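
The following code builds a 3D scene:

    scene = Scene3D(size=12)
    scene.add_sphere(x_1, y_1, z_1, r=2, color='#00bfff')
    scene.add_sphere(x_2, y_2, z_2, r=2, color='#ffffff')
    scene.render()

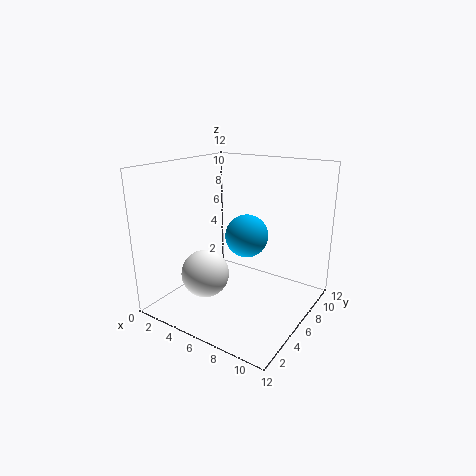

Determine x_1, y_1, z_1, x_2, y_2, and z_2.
x_1 = 5; y_1 = 9; z_1 = 5; x_2 = 4; y_2 = 4; z_2 = 3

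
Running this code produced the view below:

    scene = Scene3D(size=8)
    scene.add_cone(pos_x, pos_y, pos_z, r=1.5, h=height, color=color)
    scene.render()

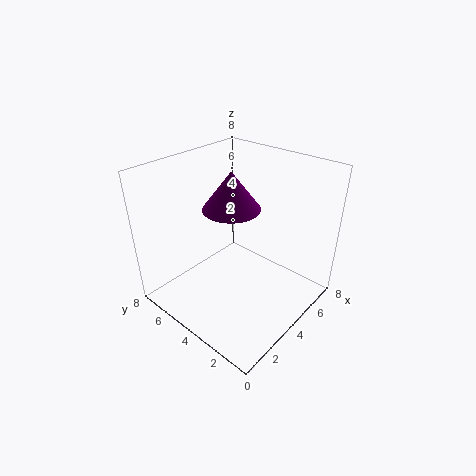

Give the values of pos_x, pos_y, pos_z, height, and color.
pos_x = 3.5; pos_y = 4; pos_z = 6; height = 2; color = 'purple'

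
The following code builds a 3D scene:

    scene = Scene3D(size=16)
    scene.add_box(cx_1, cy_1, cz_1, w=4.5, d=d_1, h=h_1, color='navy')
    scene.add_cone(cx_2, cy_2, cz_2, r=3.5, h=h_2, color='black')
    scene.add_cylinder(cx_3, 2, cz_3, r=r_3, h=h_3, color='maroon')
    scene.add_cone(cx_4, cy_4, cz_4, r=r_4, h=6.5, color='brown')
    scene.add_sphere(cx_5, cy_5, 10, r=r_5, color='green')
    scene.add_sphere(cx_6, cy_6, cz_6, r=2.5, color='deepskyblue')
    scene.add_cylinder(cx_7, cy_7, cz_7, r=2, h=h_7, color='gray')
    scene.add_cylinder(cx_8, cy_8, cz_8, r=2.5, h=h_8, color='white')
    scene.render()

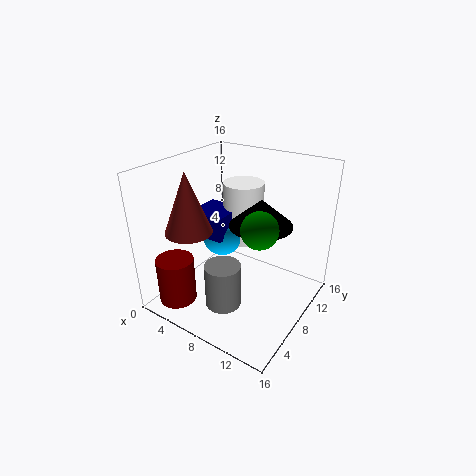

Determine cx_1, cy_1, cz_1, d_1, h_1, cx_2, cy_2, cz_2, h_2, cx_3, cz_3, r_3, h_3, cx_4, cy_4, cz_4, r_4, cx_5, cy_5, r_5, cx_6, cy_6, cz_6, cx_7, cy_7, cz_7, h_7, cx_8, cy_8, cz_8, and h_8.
cx_1 = 1; cy_1 = 8; cz_1 = 6.5; d_1 = 4.5; h_1 = 3; cx_2 = 10; cy_2 = 9.5; cz_2 = 9.5; h_2 = 3; cx_3 = 4; cz_3 = 2; r_3 = 2; h_3 = 5; cx_4 = 4.5; cy_4 = 4; cz_4 = 9.5; r_4 = 2.5; cx_5 = 11; cy_5 = 7.5; r_5 = 2; cx_6 = 4; cy_6 = 10.5; cz_6 = 6; cx_7 = 8; cy_7 = 5; cz_7 = 1; h_7 = 5; cx_8 = 5.5; cy_8 = 13; cz_8 = 5; h_8 = 7.5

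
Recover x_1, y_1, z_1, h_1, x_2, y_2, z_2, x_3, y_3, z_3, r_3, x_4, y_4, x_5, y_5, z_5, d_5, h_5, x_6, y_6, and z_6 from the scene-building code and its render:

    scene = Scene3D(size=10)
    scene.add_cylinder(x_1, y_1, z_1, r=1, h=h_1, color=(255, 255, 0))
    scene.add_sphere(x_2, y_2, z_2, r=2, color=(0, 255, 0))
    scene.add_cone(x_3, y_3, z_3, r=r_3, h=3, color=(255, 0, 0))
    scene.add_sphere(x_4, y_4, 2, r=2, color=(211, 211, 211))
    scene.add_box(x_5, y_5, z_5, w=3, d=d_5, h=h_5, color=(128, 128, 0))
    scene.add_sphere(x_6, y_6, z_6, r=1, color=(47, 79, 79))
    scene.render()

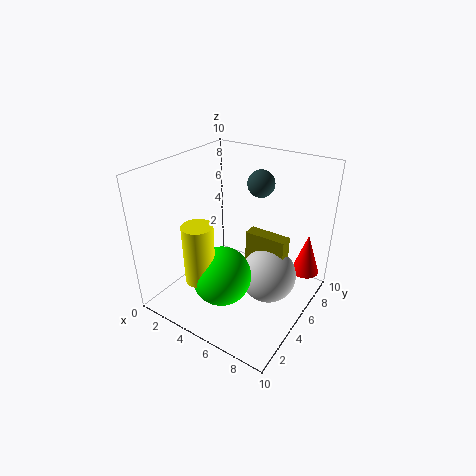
x_1 = 4
y_1 = 2
z_1 = 3
h_1 = 4
x_2 = 5
y_2 = 3
z_2 = 3
x_3 = 9
y_3 = 8
z_3 = 2
r_3 = 1
x_4 = 7
y_4 = 6
x_5 = 5
y_5 = 6
z_5 = 1
d_5 = 1
h_5 = 4
x_6 = 5
y_6 = 8
z_6 = 8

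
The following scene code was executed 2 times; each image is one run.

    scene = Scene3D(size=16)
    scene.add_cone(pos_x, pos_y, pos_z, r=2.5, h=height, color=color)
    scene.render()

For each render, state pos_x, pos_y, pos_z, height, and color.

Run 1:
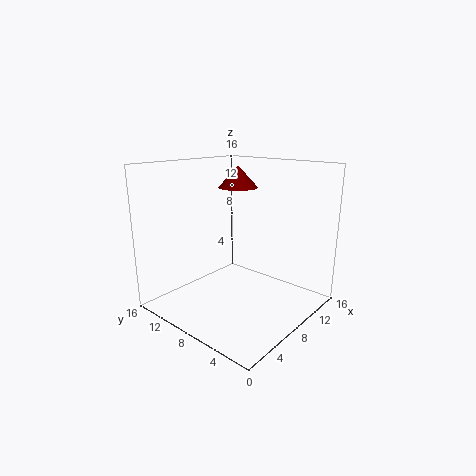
pos_x = 13
pos_y = 12.25
pos_z = 12.5
height = 2.75
color = 'maroon'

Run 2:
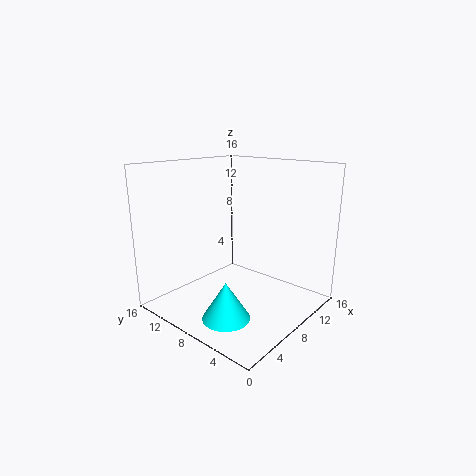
pos_x = 3.75
pos_y = 6
pos_z = 0.75
height = 4
color = 'cyan'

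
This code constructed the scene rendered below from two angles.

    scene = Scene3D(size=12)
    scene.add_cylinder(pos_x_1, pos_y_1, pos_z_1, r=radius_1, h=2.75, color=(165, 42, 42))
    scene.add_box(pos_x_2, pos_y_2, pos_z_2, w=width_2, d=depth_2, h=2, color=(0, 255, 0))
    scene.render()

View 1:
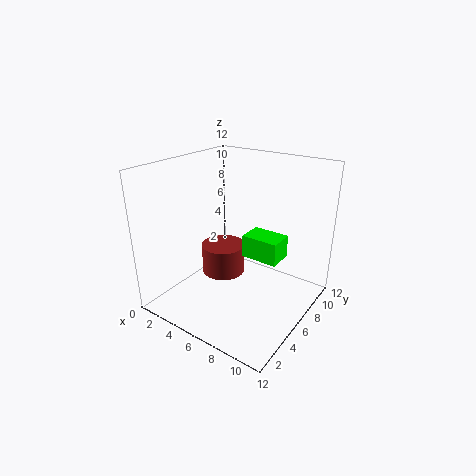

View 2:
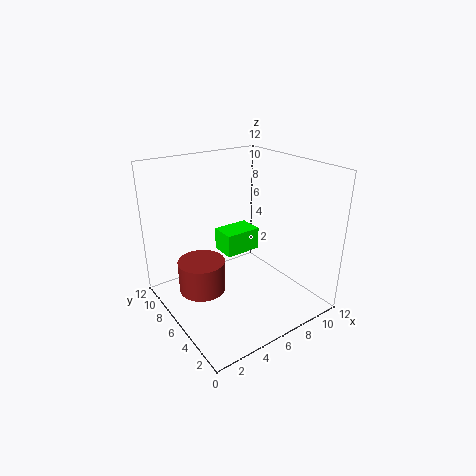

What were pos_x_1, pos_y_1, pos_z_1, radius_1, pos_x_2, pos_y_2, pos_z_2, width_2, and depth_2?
pos_x_1 = 3.25; pos_y_1 = 7.5; pos_z_1 = 1.25; radius_1 = 2; pos_x_2 = 5.75; pos_y_2 = 7; pos_z_2 = 3.75; width_2 = 3.25; depth_2 = 2.25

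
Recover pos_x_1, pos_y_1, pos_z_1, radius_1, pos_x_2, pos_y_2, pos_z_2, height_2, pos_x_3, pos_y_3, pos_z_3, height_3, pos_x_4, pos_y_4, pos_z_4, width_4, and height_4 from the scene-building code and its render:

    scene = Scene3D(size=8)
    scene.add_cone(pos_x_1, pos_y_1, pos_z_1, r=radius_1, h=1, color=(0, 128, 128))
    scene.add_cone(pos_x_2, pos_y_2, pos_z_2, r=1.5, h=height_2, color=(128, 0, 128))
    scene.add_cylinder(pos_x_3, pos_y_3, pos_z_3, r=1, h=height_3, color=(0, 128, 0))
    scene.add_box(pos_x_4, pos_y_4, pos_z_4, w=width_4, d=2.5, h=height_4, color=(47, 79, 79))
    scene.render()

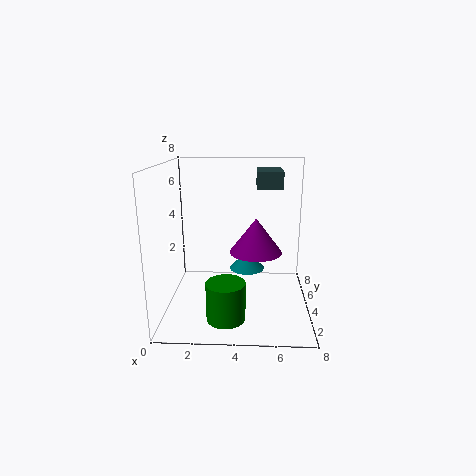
pos_x_1 = 4.5
pos_y_1 = 4.5
pos_z_1 = 2
radius_1 = 1
pos_x_2 = 5
pos_y_2 = 4.5
pos_z_2 = 3
height_2 = 2
pos_x_3 = 3.5
pos_y_3 = 1.5
pos_z_3 = 0.5
height_3 = 2
pos_x_4 = 5
pos_y_4 = 5
pos_z_4 = 6.5
width_4 = 1.5
height_4 = 1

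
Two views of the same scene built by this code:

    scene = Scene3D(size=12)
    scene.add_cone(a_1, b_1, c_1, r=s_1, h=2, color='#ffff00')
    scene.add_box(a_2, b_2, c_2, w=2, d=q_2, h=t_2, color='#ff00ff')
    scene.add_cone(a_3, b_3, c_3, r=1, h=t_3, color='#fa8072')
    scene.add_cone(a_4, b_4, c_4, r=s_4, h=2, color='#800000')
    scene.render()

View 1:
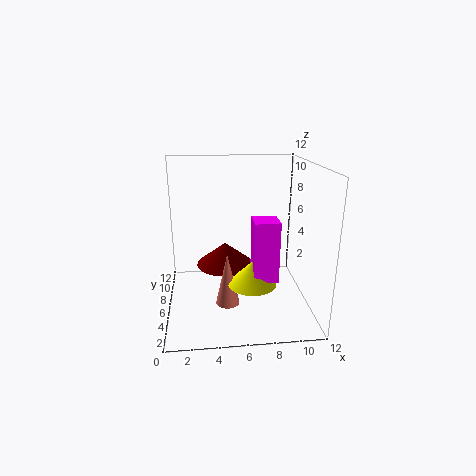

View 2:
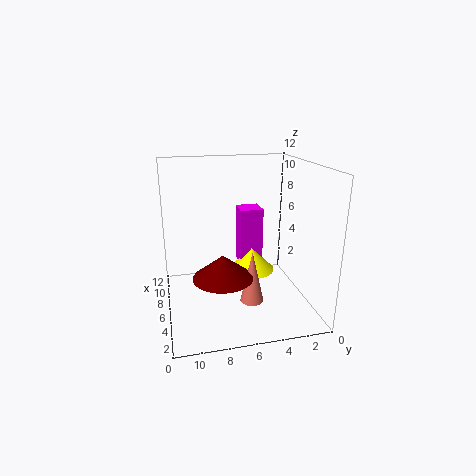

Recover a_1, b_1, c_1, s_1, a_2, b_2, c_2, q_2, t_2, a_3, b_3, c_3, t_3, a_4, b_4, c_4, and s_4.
a_1 = 7; b_1 = 4.5; c_1 = 2.5; s_1 = 2; a_2 = 7; b_2 = 3.5; c_2 = 3; q_2 = 2; t_2 = 5; a_3 = 5; b_3 = 5; c_3 = 0.5; t_3 = 4.5; a_4 = 5; b_4 = 7.5; c_4 = 3; s_4 = 2.5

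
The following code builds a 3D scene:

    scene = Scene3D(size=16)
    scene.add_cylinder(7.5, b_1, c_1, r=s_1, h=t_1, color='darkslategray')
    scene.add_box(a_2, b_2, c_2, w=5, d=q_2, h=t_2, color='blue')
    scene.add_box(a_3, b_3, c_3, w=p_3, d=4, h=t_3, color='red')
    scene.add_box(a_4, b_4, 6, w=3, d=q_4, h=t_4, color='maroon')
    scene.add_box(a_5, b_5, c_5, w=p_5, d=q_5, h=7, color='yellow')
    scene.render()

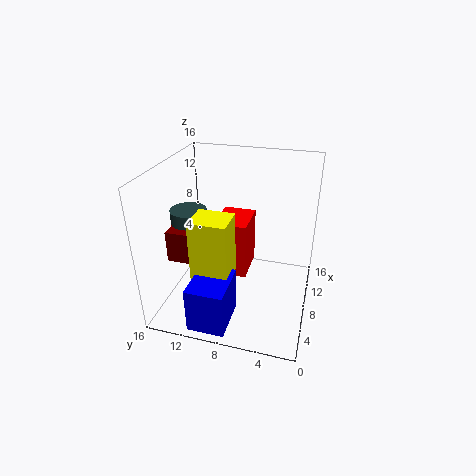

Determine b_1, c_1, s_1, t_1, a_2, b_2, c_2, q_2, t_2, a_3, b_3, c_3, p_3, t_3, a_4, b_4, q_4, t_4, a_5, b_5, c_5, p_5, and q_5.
b_1 = 13.5
c_1 = 8
s_1 = 2
t_1 = 3
a_2 = 0.5
b_2 = 7.5
c_2 = 0.5
q_2 = 4
t_2 = 5
a_3 = 9.5
b_3 = 7.5
c_3 = 1.5
p_3 = 5
t_3 = 7
a_4 = 4.5
b_4 = 12
q_4 = 3
t_4 = 3.5
a_5 = 3.5
b_5 = 8
c_5 = 4.5
p_5 = 3.5
q_5 = 4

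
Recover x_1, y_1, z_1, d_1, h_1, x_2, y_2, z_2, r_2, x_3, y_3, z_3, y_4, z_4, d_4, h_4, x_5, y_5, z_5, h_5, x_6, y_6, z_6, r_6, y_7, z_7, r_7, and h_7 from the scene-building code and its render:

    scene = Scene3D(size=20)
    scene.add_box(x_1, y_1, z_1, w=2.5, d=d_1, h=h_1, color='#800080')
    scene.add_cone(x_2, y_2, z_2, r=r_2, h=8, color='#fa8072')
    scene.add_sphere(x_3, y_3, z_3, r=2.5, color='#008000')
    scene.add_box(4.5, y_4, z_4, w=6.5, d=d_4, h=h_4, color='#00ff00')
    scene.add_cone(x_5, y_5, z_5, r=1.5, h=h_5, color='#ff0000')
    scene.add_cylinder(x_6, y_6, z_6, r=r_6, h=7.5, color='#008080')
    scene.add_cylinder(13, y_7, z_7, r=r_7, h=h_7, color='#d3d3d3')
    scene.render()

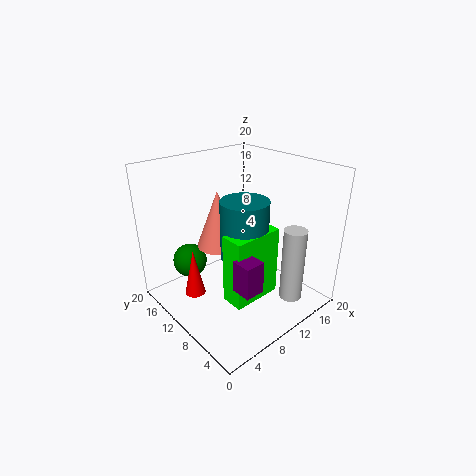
x_1 = 4; y_1 = 1.5; z_1 = 7.5; d_1 = 2.5; h_1 = 4; x_2 = 8.5; y_2 = 12.5; z_2 = 8.5; r_2 = 3; x_3 = 6; y_3 = 16.5; z_3 = 5; y_4 = 3.5; z_4 = 4.5; d_4 = 3; h_4 = 9; x_5 = 5; y_5 = 14; z_5 = 1; h_5 = 7; x_6 = 8; y_6 = 6.5; z_6 = 9.5; r_6 = 3; y_7 = 2.5; z_7 = 3; r_7 = 1.5; h_7 = 10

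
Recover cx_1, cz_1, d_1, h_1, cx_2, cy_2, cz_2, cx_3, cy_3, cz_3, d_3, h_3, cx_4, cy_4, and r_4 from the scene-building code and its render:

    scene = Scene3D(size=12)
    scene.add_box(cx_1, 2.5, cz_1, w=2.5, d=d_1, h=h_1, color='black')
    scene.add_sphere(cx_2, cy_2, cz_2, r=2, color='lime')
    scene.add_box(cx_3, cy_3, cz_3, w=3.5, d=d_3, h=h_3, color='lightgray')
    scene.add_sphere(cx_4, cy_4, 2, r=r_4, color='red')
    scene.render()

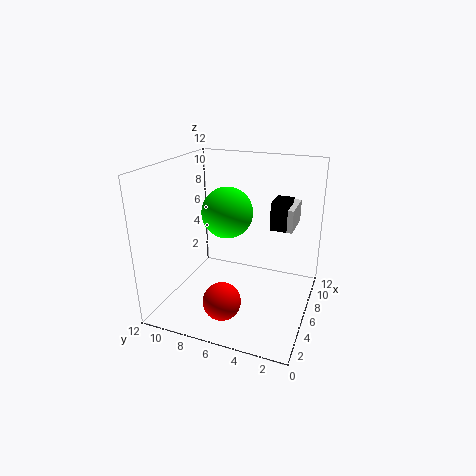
cx_1 = 8.5, cz_1 = 6, d_1 = 1.5, h_1 = 2.5, cx_2 = 5, cy_2 = 6.5, cz_2 = 8.5, cx_3 = 8.5, cy_3 = 2, cz_3 = 6, d_3 = 2, h_3 = 2, cx_4 = 2.5, cy_4 = 6, r_4 = 1.5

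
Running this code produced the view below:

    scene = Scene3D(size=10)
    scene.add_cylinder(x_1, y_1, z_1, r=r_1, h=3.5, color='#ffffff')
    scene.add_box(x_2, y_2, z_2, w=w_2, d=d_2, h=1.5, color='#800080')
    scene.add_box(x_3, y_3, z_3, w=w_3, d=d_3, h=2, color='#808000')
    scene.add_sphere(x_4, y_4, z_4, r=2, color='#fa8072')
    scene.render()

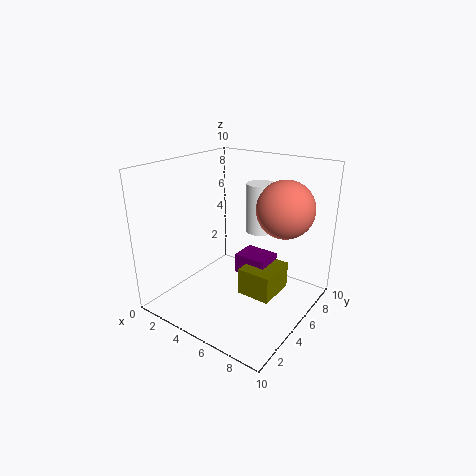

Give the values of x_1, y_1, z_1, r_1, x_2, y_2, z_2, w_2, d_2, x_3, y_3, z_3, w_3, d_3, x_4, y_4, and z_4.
x_1 = 5.5
y_1 = 7
z_1 = 5
r_1 = 1
x_2 = 4
y_2 = 6
z_2 = 1.5
w_2 = 2.5
d_2 = 2
x_3 = 5
y_3 = 5
z_3 = 0.5
w_3 = 2.5
d_3 = 3
x_4 = 7.5
y_4 = 7
z_4 = 7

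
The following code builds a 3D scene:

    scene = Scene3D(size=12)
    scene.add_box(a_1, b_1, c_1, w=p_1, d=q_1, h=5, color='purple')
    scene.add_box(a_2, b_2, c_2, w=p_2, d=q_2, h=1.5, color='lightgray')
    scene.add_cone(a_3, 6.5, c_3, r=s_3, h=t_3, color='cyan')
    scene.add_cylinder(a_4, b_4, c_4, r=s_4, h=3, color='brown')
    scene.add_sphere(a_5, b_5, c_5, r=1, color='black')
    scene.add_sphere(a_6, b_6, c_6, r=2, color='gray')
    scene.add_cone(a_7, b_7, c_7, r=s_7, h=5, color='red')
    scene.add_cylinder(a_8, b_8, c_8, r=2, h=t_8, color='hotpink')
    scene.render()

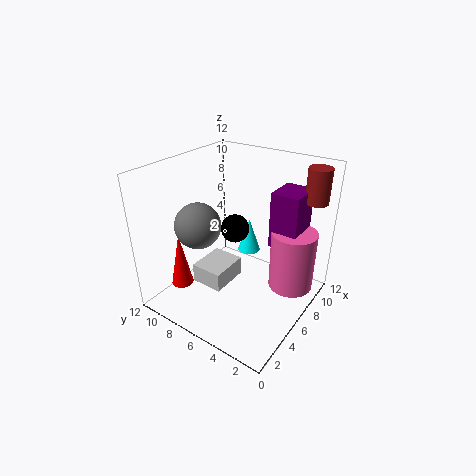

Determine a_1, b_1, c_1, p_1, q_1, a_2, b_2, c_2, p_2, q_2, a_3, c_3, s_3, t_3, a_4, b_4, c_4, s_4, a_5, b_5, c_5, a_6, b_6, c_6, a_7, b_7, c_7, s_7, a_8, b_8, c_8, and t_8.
a_1 = 8.5
b_1 = 2
c_1 = 4.5
p_1 = 3
q_1 = 2.5
a_2 = 2
b_2 = 5
c_2 = 3.5
p_2 = 3
q_2 = 2.5
a_3 = 8.5
c_3 = 3.5
s_3 = 1
t_3 = 3
a_4 = 11
b_4 = 1.5
c_4 = 8.5
s_4 = 1
a_5 = 3.5
b_5 = 4.5
c_5 = 8.5
a_6 = 5
b_6 = 9.5
c_6 = 6.5
a_7 = 4
b_7 = 11
c_7 = 0.5
s_7 = 1
a_8 = 9.5
b_8 = 2.5
c_8 = 0.5
t_8 = 5.5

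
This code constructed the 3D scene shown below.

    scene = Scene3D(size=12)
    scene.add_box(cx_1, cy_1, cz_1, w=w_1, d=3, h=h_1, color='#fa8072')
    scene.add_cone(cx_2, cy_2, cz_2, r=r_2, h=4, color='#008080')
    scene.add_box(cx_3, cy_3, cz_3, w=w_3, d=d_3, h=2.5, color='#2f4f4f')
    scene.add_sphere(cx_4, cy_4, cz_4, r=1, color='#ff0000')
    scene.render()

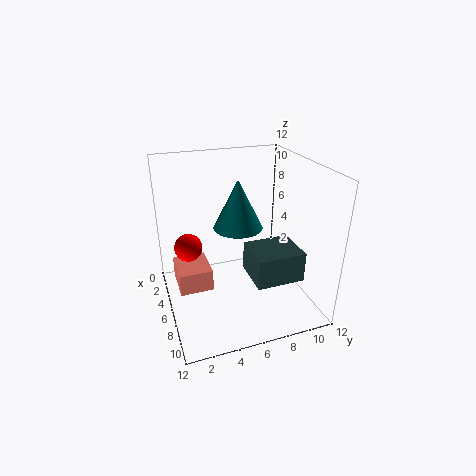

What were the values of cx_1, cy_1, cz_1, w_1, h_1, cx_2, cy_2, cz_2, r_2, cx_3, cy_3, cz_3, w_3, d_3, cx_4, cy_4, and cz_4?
cx_1 = 1.5
cy_1 = 1
cz_1 = 0.5
w_1 = 3.5
h_1 = 2
cx_2 = 6
cy_2 = 6
cz_2 = 7
r_2 = 2
cx_3 = 6
cy_3 = 6.5
cz_3 = 3
w_3 = 3.5
d_3 = 4
cx_4 = 8
cy_4 = 1.5
cz_4 = 7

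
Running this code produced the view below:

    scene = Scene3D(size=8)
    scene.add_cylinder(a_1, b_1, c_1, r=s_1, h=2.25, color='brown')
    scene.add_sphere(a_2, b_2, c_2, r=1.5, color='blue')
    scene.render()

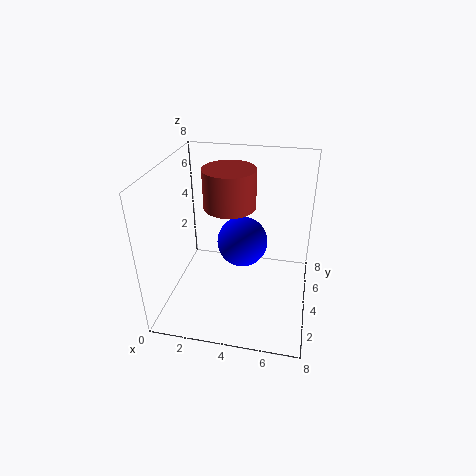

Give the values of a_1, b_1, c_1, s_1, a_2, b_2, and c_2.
a_1 = 3.25; b_1 = 5.25; c_1 = 5.25; s_1 = 1.5; a_2 = 4; b_2 = 5.25; c_2 = 3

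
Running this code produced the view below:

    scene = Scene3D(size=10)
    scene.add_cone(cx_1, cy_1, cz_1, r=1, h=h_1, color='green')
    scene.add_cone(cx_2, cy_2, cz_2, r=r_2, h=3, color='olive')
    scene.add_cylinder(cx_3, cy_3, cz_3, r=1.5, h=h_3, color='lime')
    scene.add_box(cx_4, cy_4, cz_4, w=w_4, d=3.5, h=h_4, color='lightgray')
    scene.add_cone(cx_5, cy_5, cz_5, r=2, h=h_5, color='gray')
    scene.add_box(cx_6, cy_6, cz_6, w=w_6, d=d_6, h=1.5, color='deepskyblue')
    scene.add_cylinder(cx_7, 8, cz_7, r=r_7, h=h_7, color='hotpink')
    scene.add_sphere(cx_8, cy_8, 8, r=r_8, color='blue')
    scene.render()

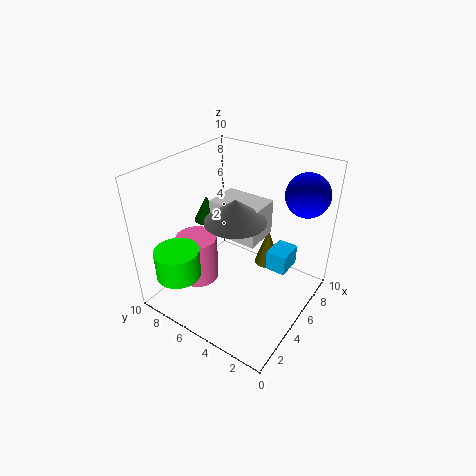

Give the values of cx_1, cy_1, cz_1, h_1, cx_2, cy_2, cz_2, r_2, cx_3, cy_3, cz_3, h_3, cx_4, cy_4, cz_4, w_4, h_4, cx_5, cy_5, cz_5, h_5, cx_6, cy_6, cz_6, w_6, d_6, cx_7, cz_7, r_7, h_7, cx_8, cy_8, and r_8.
cx_1 = 6.5; cy_1 = 9; cz_1 = 4.5; h_1 = 2; cx_2 = 8.5; cy_2 = 4.5; cz_2 = 1; r_2 = 1; cx_3 = 1.5; cy_3 = 7.5; cz_3 = 3; h_3 = 2; cx_4 = 4.5; cy_4 = 3.5; cz_4 = 5; w_4 = 2.5; h_4 = 2.5; cx_5 = 4; cy_5 = 4.5; cz_5 = 7; h_5 = 1.5; cx_6 = 6.5; cy_6 = 2; cz_6 = 2; w_6 = 2; d_6 = 1.5; cx_7 = 4; cz_7 = 1; r_7 = 1.5; h_7 = 3.5; cx_8 = 8; cy_8 = 1.5; r_8 = 1.5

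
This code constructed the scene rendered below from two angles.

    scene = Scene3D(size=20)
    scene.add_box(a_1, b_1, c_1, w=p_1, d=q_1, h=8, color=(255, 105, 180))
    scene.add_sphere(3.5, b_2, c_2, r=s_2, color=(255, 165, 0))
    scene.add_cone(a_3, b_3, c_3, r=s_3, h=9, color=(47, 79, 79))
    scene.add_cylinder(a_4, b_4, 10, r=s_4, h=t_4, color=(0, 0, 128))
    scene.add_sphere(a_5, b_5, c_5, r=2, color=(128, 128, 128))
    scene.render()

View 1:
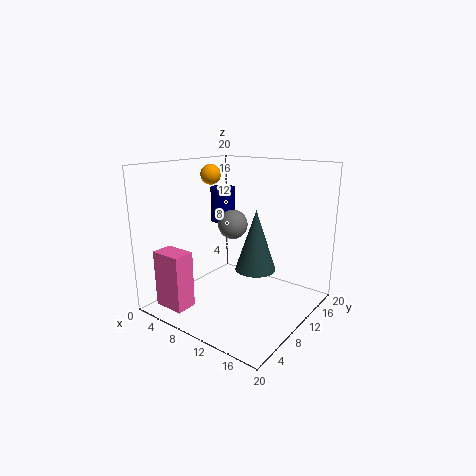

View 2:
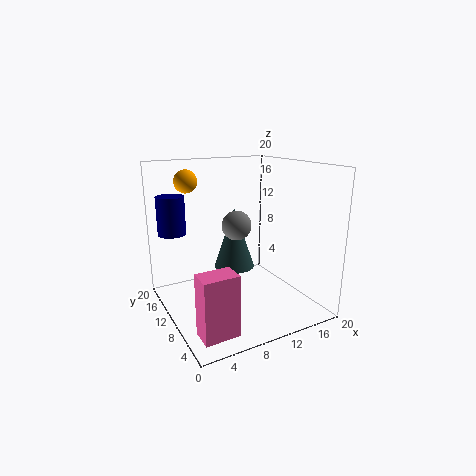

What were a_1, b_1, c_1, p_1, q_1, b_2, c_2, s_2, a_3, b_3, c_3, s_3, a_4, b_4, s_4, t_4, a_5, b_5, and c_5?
a_1 = 1.5, b_1 = 2, c_1 = 0.5, p_1 = 4.5, q_1 = 3, b_2 = 12, c_2 = 18, s_2 = 1.5, a_3 = 11, b_3 = 13, c_3 = 4.5, s_3 = 3, a_4 = 2.5, b_4 = 16, s_4 = 2, t_4 = 5.5, a_5 = 9.5, b_5 = 9.5, c_5 = 12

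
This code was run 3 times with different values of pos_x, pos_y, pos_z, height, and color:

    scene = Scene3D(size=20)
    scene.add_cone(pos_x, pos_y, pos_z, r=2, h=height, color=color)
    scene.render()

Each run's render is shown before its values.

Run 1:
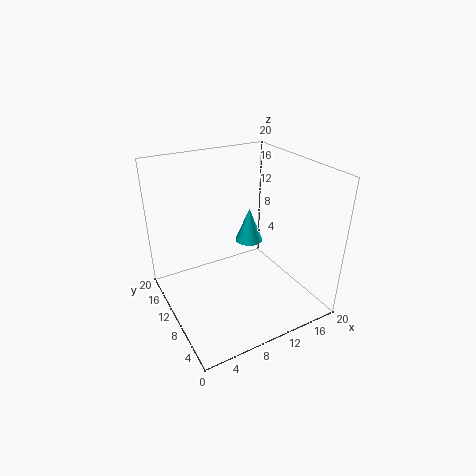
pos_x = 13, pos_y = 12, pos_z = 8, height = 5, color = 'cyan'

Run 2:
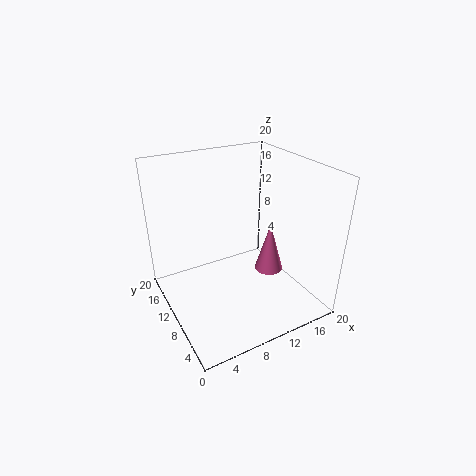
pos_x = 14, pos_y = 8, pos_z = 5, height = 7, color = 'hotpink'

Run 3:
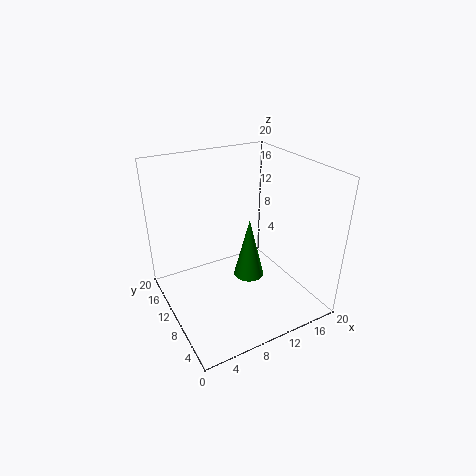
pos_x = 10, pos_y = 7, pos_z = 6, height = 8, color = 'green'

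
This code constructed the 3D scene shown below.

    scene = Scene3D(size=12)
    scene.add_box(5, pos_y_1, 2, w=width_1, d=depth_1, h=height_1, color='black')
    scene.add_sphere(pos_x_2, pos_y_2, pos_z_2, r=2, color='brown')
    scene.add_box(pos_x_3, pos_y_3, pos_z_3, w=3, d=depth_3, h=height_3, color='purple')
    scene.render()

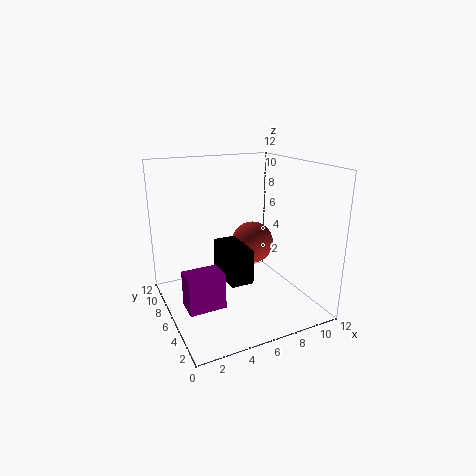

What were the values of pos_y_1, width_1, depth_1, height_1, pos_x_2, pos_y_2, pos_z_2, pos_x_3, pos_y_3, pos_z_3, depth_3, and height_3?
pos_y_1 = 5
width_1 = 2
depth_1 = 4
height_1 = 3
pos_x_2 = 9
pos_y_2 = 9
pos_z_2 = 4
pos_x_3 = 1
pos_y_3 = 4
pos_z_3 = 1
depth_3 = 2
height_3 = 3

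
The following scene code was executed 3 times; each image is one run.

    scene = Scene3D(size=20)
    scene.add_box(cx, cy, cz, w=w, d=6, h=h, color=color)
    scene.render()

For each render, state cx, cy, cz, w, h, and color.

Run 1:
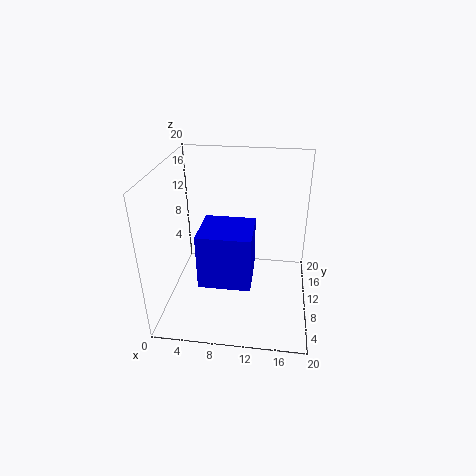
cx = 6
cy = 2.5
cz = 7
w = 6.5
h = 7
color = 'blue'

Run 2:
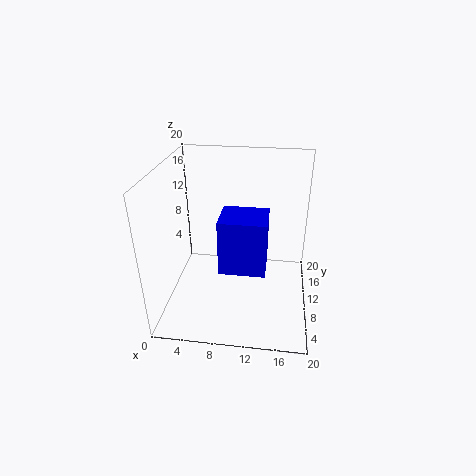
cx = 7
cy = 10
cz = 3.5
w = 7
h = 8.5
color = 'blue'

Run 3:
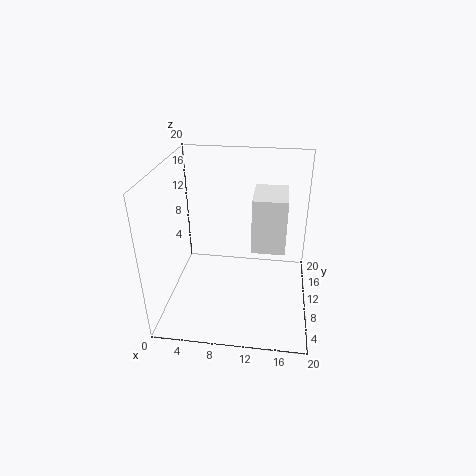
cx = 12
cy = 8
cz = 9
w = 4.5
h = 7.5
color = 'white'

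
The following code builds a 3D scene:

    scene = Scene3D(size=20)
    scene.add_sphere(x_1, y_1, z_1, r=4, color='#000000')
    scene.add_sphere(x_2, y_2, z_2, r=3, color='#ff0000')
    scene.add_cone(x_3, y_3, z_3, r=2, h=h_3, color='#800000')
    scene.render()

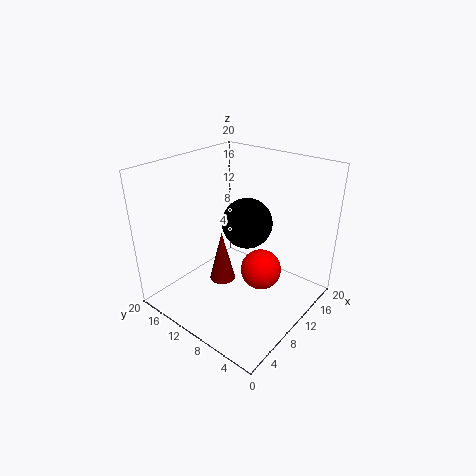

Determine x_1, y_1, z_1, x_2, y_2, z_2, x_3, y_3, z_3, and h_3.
x_1 = 16, y_1 = 13, z_1 = 9, x_2 = 13, y_2 = 8, z_2 = 4, x_3 = 11, y_3 = 14, z_3 = 1, h_3 = 8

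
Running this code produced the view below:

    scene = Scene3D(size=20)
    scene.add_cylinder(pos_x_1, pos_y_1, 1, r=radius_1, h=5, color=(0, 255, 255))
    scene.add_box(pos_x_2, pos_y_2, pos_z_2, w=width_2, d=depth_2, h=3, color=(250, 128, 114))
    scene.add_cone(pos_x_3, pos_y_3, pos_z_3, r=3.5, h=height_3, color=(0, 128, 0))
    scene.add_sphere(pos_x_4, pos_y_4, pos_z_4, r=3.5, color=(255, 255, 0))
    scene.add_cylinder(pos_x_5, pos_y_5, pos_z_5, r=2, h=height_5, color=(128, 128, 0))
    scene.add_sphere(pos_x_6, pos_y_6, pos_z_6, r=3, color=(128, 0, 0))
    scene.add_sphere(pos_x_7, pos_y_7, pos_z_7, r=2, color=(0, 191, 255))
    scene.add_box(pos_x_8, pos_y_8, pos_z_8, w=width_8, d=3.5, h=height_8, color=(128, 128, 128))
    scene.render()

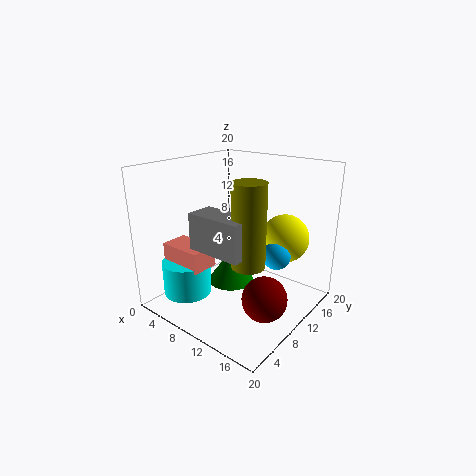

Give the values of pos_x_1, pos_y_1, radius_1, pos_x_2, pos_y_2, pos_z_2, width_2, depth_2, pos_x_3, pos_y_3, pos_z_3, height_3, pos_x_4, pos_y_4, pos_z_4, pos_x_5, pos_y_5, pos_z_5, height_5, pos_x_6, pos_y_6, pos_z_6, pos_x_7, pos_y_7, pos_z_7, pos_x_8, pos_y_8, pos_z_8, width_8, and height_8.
pos_x_1 = 3.5, pos_y_1 = 6, radius_1 = 3.5, pos_x_2 = 0.5, pos_y_2 = 4.5, pos_z_2 = 5.5, width_2 = 6.5, depth_2 = 4, pos_x_3 = 7, pos_y_3 = 12, pos_z_3 = 1.5, height_3 = 5, pos_x_4 = 14, pos_y_4 = 16, pos_z_4 = 9, pos_x_5 = 15.5, pos_y_5 = 5, pos_z_5 = 9.5, height_5 = 10, pos_x_6 = 16, pos_y_6 = 8, pos_z_6 = 3.5, pos_x_7 = 14.5, pos_y_7 = 13, pos_z_7 = 7.5, pos_x_8 = 9, pos_y_8 = 2, pos_z_8 = 11, width_8 = 7, height_8 = 4.5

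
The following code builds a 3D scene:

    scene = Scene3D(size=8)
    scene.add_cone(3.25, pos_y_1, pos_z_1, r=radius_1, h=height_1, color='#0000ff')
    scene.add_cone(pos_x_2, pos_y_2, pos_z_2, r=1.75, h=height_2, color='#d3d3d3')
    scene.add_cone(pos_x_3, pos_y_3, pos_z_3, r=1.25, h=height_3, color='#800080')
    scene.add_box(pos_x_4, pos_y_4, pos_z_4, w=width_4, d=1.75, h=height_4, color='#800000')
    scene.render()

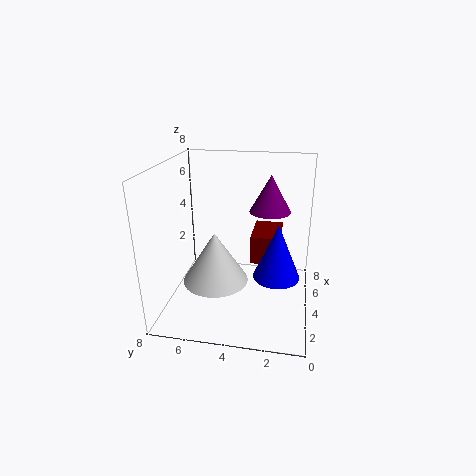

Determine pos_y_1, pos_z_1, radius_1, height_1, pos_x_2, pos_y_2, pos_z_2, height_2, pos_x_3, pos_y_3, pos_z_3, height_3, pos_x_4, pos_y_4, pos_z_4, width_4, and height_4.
pos_y_1 = 1.75, pos_z_1 = 2.25, radius_1 = 1.25, height_1 = 3, pos_x_2 = 2.75, pos_y_2 = 5, pos_z_2 = 2, height_2 = 2.75, pos_x_3 = 6.5, pos_y_3 = 2.5, pos_z_3 = 4.75, height_3 = 2.25, pos_x_4 = 5.25, pos_y_4 = 1.75, pos_z_4 = 1.75, width_4 = 2.75, height_4 = 1.75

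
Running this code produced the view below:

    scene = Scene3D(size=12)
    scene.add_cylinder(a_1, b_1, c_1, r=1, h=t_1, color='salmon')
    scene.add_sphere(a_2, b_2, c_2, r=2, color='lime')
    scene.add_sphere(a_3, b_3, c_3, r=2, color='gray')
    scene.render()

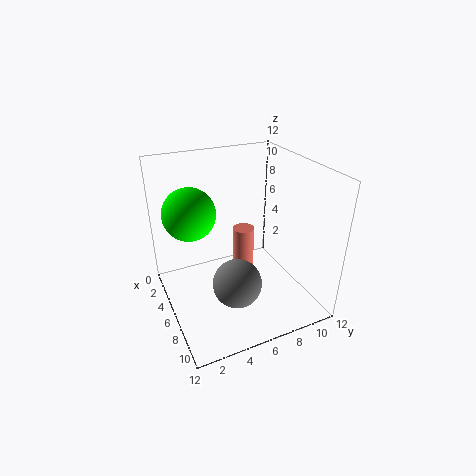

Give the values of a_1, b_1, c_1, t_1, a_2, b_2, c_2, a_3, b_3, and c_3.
a_1 = 3
b_1 = 8
c_1 = 1
t_1 = 4
a_2 = 6
b_2 = 2
c_2 = 9
a_3 = 8
b_3 = 5
c_3 = 3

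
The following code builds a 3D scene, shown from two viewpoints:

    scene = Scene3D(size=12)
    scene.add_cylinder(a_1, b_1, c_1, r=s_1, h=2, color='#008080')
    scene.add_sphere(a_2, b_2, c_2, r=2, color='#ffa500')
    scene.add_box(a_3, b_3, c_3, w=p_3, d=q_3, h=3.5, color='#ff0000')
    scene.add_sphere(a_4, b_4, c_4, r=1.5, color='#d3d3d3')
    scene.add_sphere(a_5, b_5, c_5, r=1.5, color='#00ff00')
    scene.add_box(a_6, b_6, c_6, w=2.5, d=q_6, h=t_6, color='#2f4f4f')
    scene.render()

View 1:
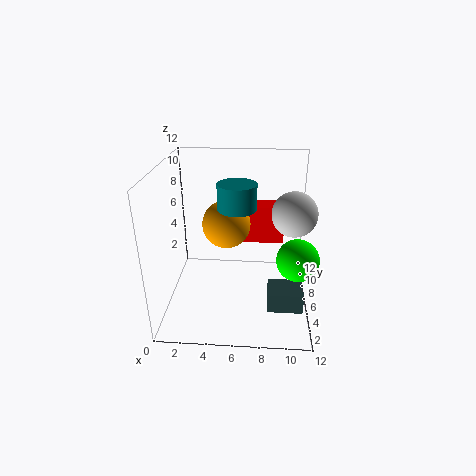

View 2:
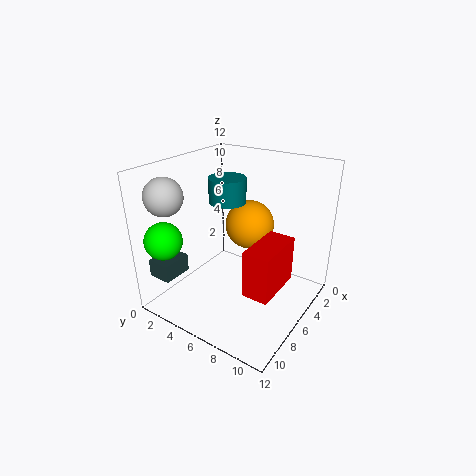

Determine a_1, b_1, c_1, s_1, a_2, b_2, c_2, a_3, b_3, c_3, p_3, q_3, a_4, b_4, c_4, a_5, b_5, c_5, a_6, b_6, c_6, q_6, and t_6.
a_1 = 6
b_1 = 5
c_1 = 9
s_1 = 1.5
a_2 = 5
b_2 = 6.5
c_2 = 7
a_3 = 6
b_3 = 9
c_3 = 4
p_3 = 4
q_3 = 2
a_4 = 10
b_4 = 2
c_4 = 10
a_5 = 10.5
b_5 = 2
c_5 = 6.5
a_6 = 8.5
b_6 = 0.5
c_6 = 3
q_6 = 2
t_6 = 1.5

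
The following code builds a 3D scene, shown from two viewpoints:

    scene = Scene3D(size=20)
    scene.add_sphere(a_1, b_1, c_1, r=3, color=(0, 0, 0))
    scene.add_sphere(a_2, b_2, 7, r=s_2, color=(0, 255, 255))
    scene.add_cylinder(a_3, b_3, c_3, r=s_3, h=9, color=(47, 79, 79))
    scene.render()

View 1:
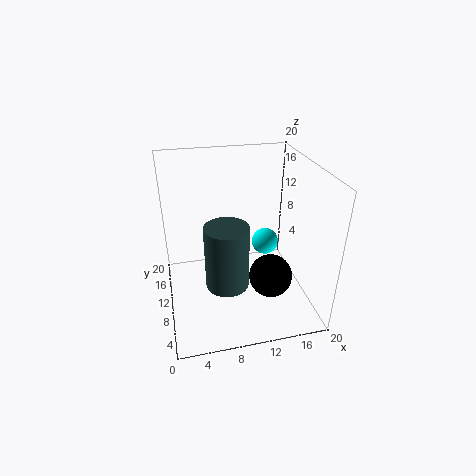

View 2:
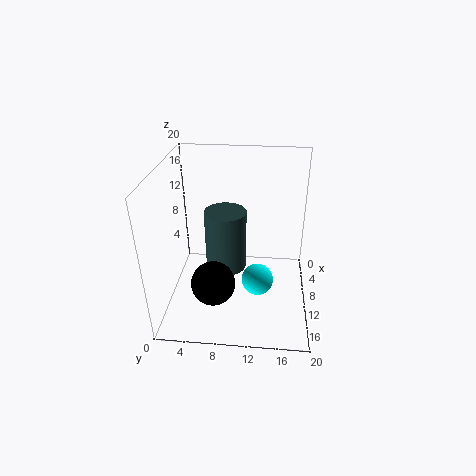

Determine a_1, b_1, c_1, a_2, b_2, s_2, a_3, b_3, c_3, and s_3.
a_1 = 14; b_1 = 7; c_1 = 5; a_2 = 15; b_2 = 13; s_2 = 2; a_3 = 8; b_3 = 8; c_3 = 4; s_3 = 3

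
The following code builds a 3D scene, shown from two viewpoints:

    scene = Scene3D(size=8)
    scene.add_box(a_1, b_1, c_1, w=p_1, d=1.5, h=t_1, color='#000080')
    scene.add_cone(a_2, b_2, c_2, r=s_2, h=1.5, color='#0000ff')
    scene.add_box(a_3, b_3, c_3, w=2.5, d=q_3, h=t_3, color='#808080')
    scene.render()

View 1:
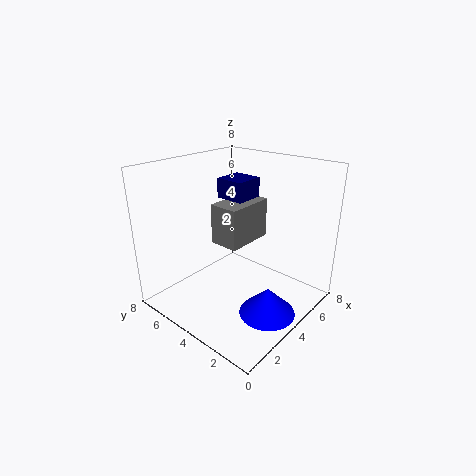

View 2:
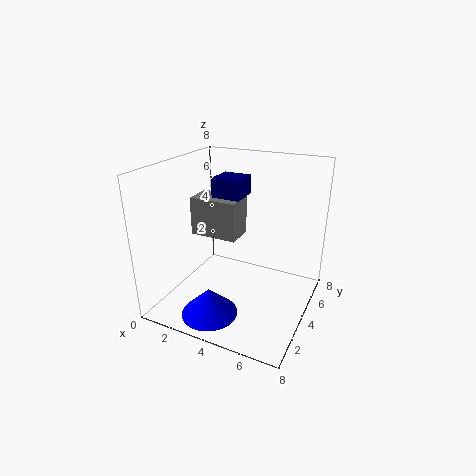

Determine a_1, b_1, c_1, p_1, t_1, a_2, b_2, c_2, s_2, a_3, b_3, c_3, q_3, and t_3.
a_1 = 3; b_1 = 3; c_1 = 6.5; p_1 = 1.5; t_1 = 1; a_2 = 3.5; b_2 = 1.5; c_2 = 0.5; s_2 = 1.5; a_3 = 2; b_3 = 2.5; c_3 = 4.5; q_3 = 1.5; t_3 = 2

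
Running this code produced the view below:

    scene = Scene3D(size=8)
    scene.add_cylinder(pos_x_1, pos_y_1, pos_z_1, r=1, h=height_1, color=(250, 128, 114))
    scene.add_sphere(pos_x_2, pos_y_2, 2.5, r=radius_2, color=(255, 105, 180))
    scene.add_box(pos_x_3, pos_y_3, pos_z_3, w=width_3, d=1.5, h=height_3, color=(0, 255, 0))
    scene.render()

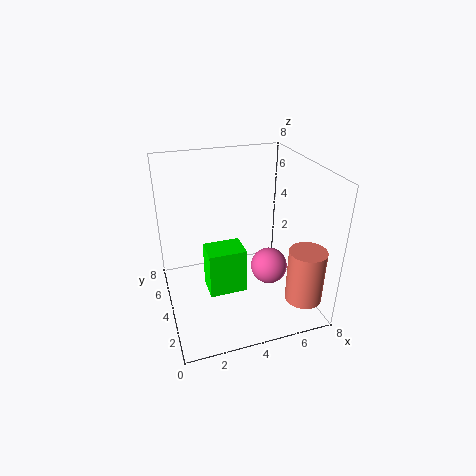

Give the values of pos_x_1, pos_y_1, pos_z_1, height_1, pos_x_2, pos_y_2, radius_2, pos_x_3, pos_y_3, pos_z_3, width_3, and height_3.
pos_x_1 = 7, pos_y_1 = 1.5, pos_z_1 = 1, height_1 = 3, pos_x_2 = 5.5, pos_y_2 = 3, radius_2 = 1, pos_x_3 = 2, pos_y_3 = 2.5, pos_z_3 = 1.5, width_3 = 2, height_3 = 2.5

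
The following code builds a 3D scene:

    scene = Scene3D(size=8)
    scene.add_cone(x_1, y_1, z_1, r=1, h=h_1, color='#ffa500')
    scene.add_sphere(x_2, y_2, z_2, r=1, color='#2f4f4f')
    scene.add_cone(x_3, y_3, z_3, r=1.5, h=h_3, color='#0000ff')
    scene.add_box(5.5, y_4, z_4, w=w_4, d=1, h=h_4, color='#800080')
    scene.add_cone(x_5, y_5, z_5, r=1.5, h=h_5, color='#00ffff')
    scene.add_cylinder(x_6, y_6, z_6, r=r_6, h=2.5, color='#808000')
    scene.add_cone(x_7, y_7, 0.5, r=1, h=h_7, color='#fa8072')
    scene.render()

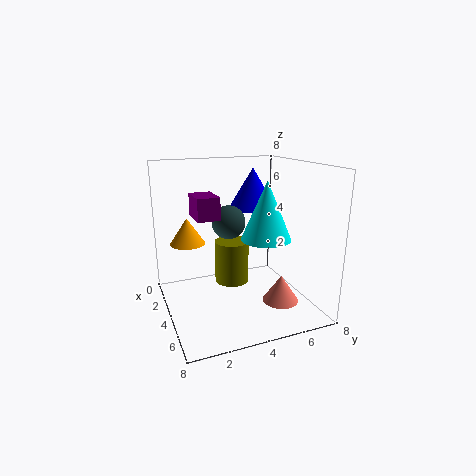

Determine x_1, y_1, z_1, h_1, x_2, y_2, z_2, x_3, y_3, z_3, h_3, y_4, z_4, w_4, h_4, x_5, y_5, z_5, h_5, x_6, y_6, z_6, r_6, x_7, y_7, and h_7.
x_1 = 2.5; y_1 = 1.5; z_1 = 3.5; h_1 = 1.5; x_2 = 2.5; y_2 = 4; z_2 = 4.5; x_3 = 1.5; y_3 = 6; z_3 = 5; h_3 = 2.5; y_4 = 1; z_4 = 6; w_4 = 1.5; h_4 = 1; x_5 = 3.5; y_5 = 6; z_5 = 3.5; h_5 = 3.5; x_6 = 3; y_6 = 4; z_6 = 1; r_6 = 1; x_7 = 5.5; y_7 = 6; h_7 = 1.5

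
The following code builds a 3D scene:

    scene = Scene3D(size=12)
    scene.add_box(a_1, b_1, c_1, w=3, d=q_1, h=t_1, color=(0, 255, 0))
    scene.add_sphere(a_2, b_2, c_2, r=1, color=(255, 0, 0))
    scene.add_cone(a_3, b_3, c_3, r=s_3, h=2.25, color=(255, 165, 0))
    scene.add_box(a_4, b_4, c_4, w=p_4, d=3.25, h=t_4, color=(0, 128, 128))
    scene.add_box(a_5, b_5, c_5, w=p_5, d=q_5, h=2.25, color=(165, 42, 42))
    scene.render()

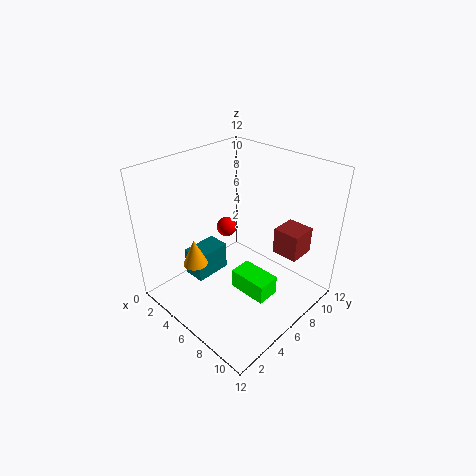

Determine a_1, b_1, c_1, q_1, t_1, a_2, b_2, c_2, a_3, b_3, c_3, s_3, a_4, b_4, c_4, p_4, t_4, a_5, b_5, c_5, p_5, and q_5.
a_1 = 7.75; b_1 = 3.5; c_1 = 3.5; q_1 = 1.75; t_1 = 1.5; a_2 = 1.25; b_2 = 9.25; c_2 = 3.75; a_3 = 4.25; b_3 = 2.75; c_3 = 4.25; s_3 = 1; a_4 = 1.75; b_4 = 3.5; c_4 = 1.5; p_4 = 2; t_4 = 2.5; a_5 = 8; b_5 = 8.25; c_5 = 4.5; p_5 = 2.25; q_5 = 2.25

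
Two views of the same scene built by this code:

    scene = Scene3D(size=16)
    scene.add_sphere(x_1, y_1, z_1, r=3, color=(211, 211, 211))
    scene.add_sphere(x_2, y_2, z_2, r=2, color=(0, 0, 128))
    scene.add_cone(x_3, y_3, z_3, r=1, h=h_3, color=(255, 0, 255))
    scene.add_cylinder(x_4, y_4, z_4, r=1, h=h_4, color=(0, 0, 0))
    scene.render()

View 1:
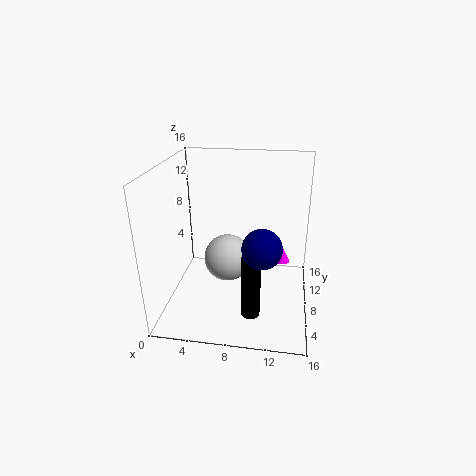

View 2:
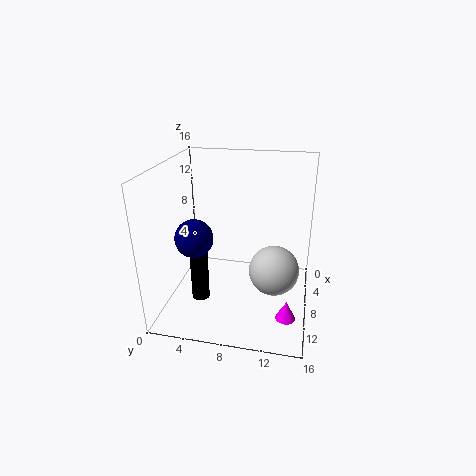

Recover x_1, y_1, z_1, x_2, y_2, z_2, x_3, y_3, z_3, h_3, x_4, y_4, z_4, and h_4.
x_1 = 6, y_1 = 12, z_1 = 3, x_2 = 11, y_2 = 4, z_2 = 9, x_3 = 13, y_3 = 14, z_3 = 2, h_3 = 2, x_4 = 10, y_4 = 4, z_4 = 1, h_4 = 7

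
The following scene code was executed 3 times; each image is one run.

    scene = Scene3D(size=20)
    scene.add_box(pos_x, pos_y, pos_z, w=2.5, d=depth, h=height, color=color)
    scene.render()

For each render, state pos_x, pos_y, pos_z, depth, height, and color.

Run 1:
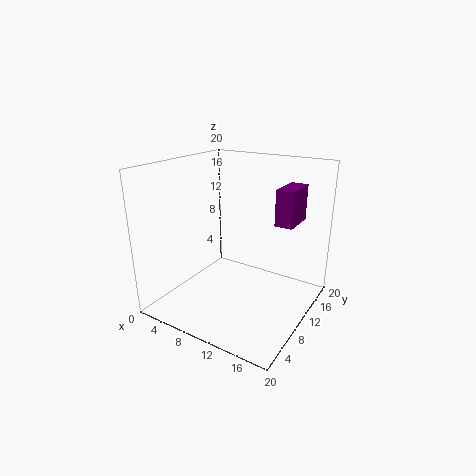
pos_x = 14.5; pos_y = 12; pos_z = 12; depth = 5; height = 5; color = 'purple'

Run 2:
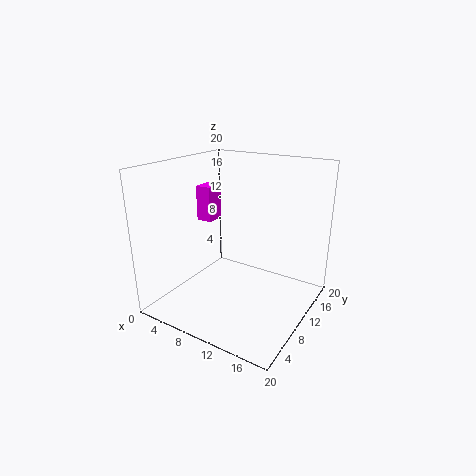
pos_x = 0.5; pos_y = 13; pos_z = 10; depth = 3; height = 5.5; color = 'magenta'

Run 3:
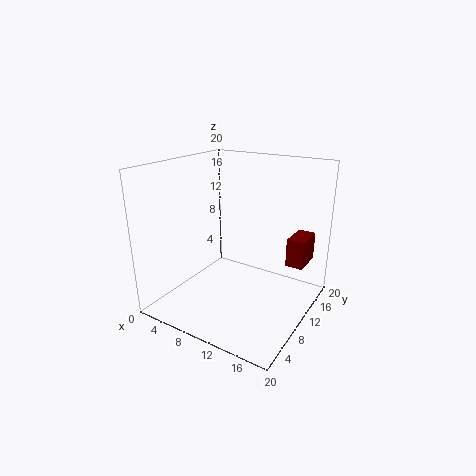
pos_x = 16; pos_y = 13; pos_z = 6; depth = 4.5; height = 4; color = 'maroon'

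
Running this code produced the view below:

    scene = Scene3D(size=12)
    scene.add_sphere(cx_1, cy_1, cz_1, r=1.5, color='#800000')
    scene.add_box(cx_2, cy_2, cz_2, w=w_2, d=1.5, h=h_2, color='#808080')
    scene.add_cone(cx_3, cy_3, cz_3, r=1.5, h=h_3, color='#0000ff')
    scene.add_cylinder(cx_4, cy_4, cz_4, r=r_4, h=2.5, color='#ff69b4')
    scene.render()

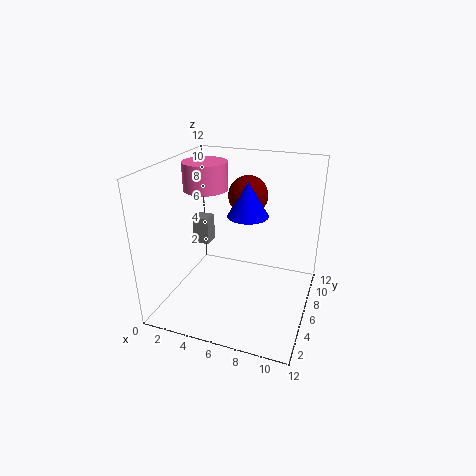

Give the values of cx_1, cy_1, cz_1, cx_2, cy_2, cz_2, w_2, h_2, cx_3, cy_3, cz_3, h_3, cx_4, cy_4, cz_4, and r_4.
cx_1 = 7, cy_1 = 5.5, cz_1 = 10, cx_2 = 1, cy_2 = 7.5, cz_2 = 4, w_2 = 1.5, h_2 = 2.5, cx_3 = 7.5, cy_3 = 4, cz_3 = 9, h_3 = 2.5, cx_4 = 2, cy_4 = 8.5, cz_4 = 9, r_4 = 2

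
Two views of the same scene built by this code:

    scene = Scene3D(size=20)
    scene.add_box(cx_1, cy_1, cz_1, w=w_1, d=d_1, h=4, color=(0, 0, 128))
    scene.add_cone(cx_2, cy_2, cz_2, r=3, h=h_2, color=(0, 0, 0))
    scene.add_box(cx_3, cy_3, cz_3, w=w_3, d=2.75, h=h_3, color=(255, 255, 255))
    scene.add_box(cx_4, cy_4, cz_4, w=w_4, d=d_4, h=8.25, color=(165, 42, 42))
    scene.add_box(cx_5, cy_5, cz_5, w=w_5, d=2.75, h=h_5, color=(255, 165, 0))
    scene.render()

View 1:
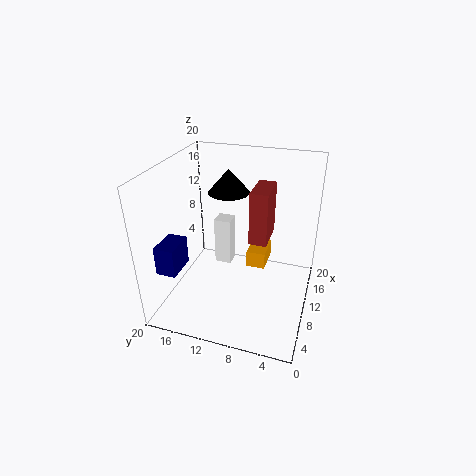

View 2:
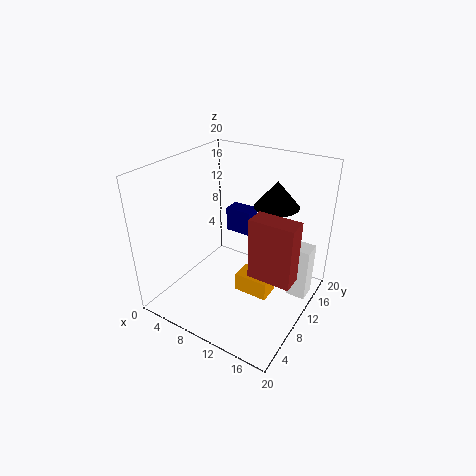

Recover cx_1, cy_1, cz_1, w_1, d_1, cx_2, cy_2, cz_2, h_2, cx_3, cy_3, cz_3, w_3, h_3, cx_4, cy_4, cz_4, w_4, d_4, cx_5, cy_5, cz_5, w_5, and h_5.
cx_1 = 3.5
cy_1 = 16.75
cz_1 = 6.25
w_1 = 4.25
d_1 = 2.75
cx_2 = 14.25
cy_2 = 12.75
cz_2 = 14.75
h_2 = 3.5
cx_3 = 16.5
cy_3 = 13.5
cz_3 = 0.5
w_3 = 2.75
h_3 = 8
cx_4 = 13.5
cy_4 = 6.75
cz_4 = 7
w_4 = 5.75
d_4 = 2.75
cx_5 = 11.75
cy_5 = 6.5
cz_5 = 4.25
w_5 = 4.5
h_5 = 2.5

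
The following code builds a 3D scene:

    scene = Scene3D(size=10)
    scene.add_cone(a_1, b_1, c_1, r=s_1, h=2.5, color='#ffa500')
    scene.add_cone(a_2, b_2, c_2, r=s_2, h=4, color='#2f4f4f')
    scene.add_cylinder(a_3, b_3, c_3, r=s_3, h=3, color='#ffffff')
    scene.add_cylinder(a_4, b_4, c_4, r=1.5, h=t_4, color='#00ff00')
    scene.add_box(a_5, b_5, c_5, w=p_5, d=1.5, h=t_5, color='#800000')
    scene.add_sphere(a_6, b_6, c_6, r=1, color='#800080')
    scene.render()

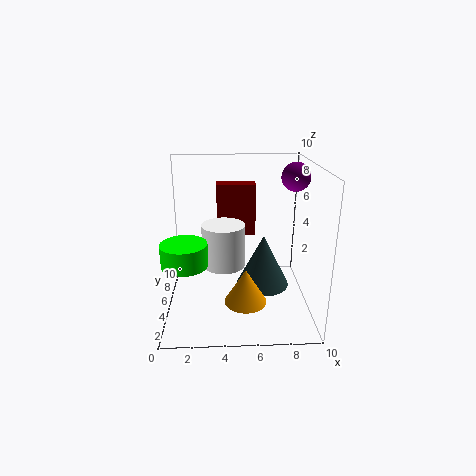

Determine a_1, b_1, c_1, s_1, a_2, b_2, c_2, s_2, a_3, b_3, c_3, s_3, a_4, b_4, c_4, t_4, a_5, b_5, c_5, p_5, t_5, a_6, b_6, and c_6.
a_1 = 5.5
b_1 = 4
c_1 = 0.5
s_1 = 1.5
a_2 = 7
b_2 = 6.5
c_2 = 0.5
s_2 = 2
a_3 = 4
b_3 = 5
c_3 = 3
s_3 = 1.5
a_4 = 1.5
b_4 = 3
c_4 = 4
t_4 = 1.5
a_5 = 3.5
b_5 = 8
c_5 = 4
p_5 = 3
t_5 = 4
a_6 = 9
b_6 = 6
c_6 = 9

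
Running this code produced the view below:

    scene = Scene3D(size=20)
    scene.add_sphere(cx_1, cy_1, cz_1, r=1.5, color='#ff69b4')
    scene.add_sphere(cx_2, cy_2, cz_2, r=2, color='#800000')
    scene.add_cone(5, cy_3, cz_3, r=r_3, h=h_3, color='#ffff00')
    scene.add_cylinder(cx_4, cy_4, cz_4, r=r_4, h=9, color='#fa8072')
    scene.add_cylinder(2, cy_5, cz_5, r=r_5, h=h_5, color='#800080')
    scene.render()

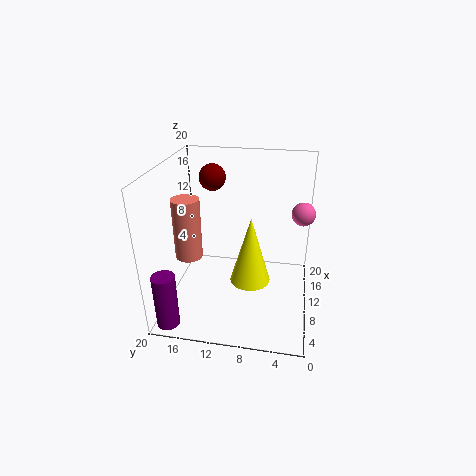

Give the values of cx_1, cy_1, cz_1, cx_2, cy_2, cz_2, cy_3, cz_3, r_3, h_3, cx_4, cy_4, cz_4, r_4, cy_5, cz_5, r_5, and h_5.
cx_1 = 9.5
cy_1 = 1.5
cz_1 = 14.5
cx_2 = 16
cy_2 = 15
cz_2 = 16.5
cy_3 = 7.5
cz_3 = 7
r_3 = 2.5
h_3 = 8.5
cx_4 = 10.5
cy_4 = 17.5
cz_4 = 6
r_4 = 2
cy_5 = 18
cz_5 = 0.5
r_5 = 1.5
h_5 = 7.5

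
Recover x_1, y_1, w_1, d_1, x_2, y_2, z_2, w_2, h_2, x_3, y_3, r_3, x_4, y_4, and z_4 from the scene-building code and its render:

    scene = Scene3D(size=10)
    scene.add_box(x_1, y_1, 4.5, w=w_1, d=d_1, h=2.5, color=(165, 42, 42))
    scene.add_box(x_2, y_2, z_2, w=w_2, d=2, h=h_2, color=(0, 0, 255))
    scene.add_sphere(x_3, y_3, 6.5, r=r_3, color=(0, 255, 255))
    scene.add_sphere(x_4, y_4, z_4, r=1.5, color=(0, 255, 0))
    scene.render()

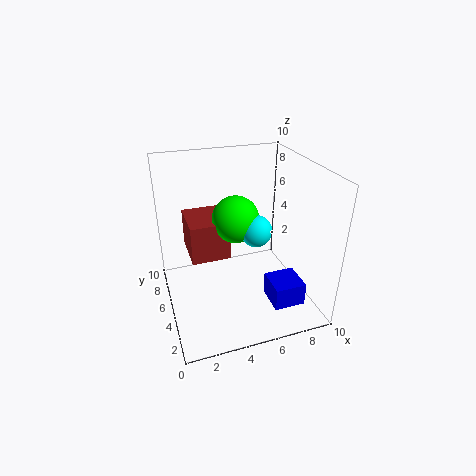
x_1 = 1.5, y_1 = 3.5, w_1 = 2.5, d_1 = 3, x_2 = 6, y_2 = 0.5, z_2 = 2, w_2 = 2, h_2 = 1.5, x_3 = 5.5, y_3 = 3, r_3 = 1, x_4 = 4.5, y_4 = 4, z_4 = 7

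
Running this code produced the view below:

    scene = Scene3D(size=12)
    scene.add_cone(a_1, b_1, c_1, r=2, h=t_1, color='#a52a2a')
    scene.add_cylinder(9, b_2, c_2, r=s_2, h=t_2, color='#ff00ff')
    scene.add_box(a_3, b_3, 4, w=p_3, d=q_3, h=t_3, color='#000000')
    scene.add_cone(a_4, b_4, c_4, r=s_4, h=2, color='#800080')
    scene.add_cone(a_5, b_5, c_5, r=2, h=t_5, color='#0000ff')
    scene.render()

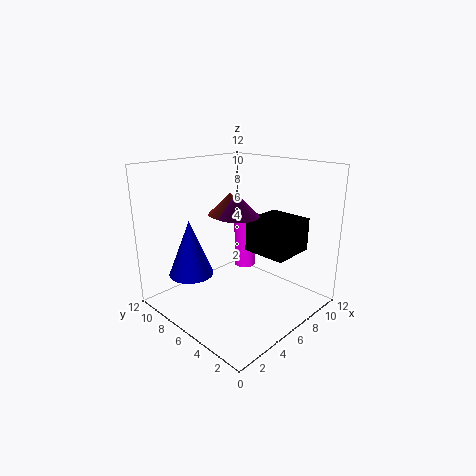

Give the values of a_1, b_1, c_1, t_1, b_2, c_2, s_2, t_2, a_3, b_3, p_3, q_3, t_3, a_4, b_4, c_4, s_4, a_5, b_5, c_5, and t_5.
a_1 = 8, b_1 = 9, c_1 = 7, t_1 = 2, b_2 = 8, c_2 = 2, s_2 = 1, t_2 = 5, a_3 = 8, b_3 = 3, p_3 = 4, q_3 = 4, t_3 = 3, a_4 = 8, b_4 = 8, c_4 = 7, s_4 = 2, a_5 = 4, b_5 = 10, c_5 = 2, t_5 = 5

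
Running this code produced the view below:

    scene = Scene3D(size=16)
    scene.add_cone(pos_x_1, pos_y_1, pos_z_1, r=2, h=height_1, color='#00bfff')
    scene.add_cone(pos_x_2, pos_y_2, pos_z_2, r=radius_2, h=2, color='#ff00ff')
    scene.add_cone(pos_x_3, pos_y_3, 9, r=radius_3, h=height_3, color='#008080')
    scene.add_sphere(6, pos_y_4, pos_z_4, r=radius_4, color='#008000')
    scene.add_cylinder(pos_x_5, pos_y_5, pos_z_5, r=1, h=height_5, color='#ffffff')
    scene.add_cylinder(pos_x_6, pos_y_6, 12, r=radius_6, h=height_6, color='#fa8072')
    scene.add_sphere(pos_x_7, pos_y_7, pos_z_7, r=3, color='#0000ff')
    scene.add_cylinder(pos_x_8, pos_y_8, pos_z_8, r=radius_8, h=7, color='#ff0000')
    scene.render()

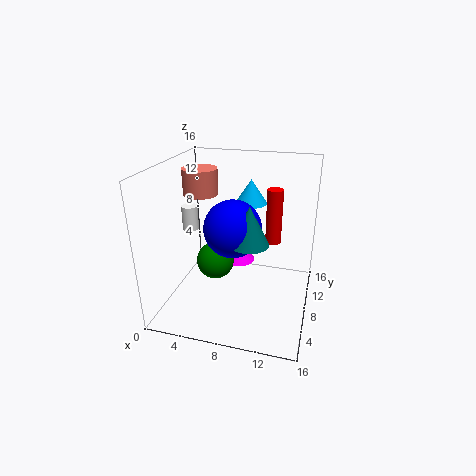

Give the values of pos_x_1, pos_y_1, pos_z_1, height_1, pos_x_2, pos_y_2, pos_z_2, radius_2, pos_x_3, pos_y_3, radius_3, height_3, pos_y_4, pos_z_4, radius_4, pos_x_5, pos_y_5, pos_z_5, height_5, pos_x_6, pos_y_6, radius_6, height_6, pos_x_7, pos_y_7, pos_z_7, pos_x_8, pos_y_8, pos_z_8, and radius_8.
pos_x_1 = 8; pos_y_1 = 14; pos_z_1 = 10; height_1 = 3; pos_x_2 = 7; pos_y_2 = 12; pos_z_2 = 3; radius_2 = 2; pos_x_3 = 10; pos_y_3 = 5; radius_3 = 2; height_3 = 4; pos_y_4 = 6; pos_z_4 = 6; radius_4 = 2; pos_x_5 = 1; pos_y_5 = 11; pos_z_5 = 7; height_5 = 3; pos_x_6 = 3; pos_y_6 = 10; radius_6 = 2; height_6 = 3; pos_x_7 = 8; pos_y_7 = 6; pos_z_7 = 10; pos_x_8 = 11; pos_y_8 = 14; pos_z_8 = 5; radius_8 = 1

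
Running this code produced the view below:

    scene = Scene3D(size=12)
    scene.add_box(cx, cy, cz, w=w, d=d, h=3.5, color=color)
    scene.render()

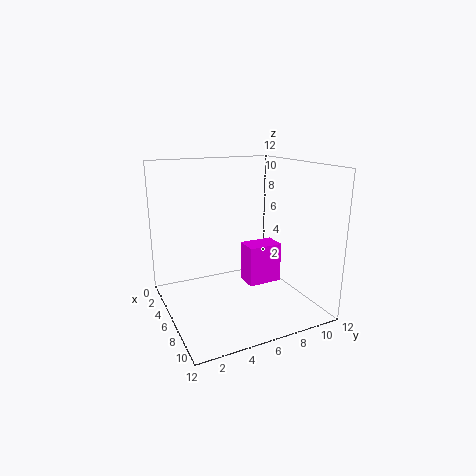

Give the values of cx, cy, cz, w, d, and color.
cx = 4.5
cy = 7
cz = 1.5
w = 2
d = 3
color = 'magenta'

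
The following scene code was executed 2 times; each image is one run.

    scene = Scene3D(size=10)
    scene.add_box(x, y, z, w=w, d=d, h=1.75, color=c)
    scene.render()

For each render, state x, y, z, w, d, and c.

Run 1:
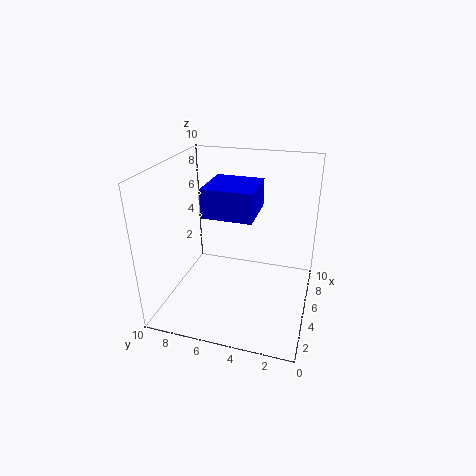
x = 1.75, y = 3.25, z = 7.75, w = 3, d = 3, c = 'blue'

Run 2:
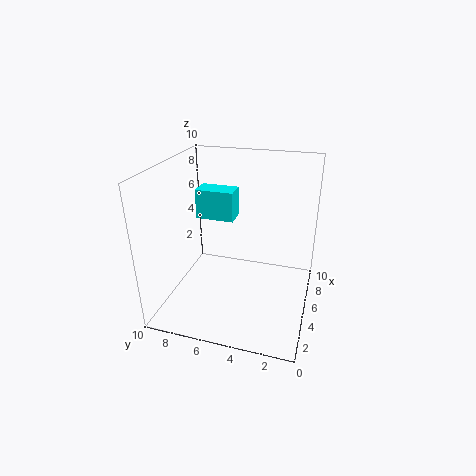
x = 2.25, y = 4.5, z = 7.5, w = 1.25, d = 2.25, c = 'cyan'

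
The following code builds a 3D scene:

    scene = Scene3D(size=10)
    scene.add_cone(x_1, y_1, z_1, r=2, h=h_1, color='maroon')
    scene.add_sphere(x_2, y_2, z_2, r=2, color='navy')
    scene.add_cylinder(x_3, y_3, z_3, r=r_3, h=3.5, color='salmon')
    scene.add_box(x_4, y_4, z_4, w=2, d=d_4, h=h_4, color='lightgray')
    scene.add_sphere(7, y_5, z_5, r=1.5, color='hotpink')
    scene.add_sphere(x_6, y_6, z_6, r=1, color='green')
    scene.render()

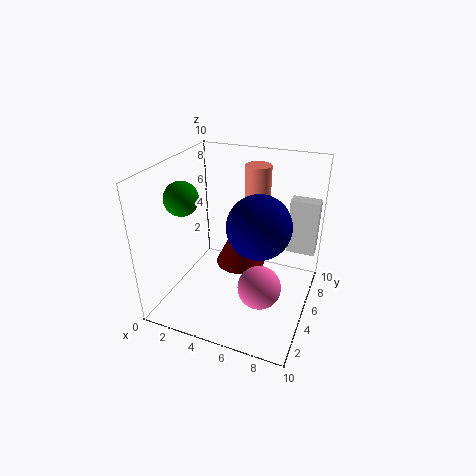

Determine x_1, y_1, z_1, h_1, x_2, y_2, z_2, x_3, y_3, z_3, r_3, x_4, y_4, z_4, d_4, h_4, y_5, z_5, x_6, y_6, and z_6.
x_1 = 4
y_1 = 8
z_1 = 1
h_1 = 4
x_2 = 7
y_2 = 3.5
z_2 = 7
x_3 = 5
y_3 = 9
z_3 = 5.5
r_3 = 1
x_4 = 8
y_4 = 7
z_4 = 3.5
d_4 = 1
h_4 = 4
y_5 = 4
z_5 = 2
x_6 = 3
y_6 = 1.5
z_6 = 9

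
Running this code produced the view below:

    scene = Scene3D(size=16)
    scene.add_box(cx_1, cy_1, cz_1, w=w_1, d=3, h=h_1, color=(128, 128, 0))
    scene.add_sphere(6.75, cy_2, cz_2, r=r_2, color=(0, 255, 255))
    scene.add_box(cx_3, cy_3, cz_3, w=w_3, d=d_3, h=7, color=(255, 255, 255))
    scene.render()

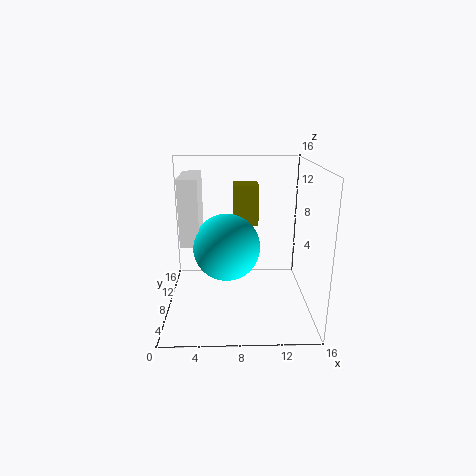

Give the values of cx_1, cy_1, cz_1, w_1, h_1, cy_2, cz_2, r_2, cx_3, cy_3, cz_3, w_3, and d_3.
cx_1 = 7.5
cy_1 = 10.75
cz_1 = 8.5
w_1 = 3
h_1 = 4.75
cy_2 = 6
cz_2 = 7.75
r_2 = 3.5
cx_3 = 2
cy_3 = 5.25
cz_3 = 8
w_3 = 2
d_3 = 5.5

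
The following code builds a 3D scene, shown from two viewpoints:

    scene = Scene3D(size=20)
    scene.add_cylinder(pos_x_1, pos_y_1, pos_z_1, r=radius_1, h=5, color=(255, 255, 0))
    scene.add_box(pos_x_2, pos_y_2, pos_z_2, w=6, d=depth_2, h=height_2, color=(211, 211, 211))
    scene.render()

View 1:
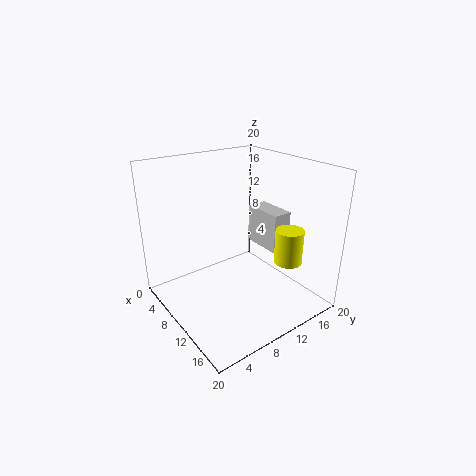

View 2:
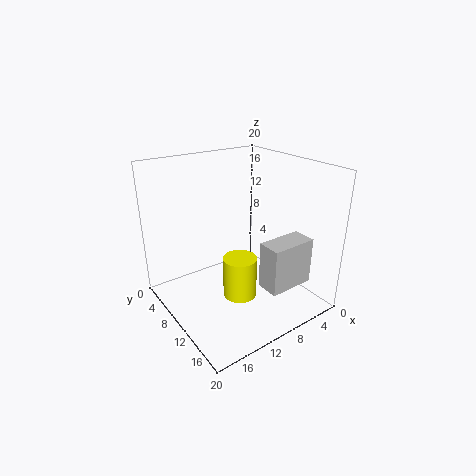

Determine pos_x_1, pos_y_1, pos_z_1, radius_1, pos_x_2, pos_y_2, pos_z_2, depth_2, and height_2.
pos_x_1 = 14, pos_y_1 = 16, pos_z_1 = 6, radius_1 = 2, pos_x_2 = 5, pos_y_2 = 16, pos_z_2 = 6, depth_2 = 3, height_2 = 6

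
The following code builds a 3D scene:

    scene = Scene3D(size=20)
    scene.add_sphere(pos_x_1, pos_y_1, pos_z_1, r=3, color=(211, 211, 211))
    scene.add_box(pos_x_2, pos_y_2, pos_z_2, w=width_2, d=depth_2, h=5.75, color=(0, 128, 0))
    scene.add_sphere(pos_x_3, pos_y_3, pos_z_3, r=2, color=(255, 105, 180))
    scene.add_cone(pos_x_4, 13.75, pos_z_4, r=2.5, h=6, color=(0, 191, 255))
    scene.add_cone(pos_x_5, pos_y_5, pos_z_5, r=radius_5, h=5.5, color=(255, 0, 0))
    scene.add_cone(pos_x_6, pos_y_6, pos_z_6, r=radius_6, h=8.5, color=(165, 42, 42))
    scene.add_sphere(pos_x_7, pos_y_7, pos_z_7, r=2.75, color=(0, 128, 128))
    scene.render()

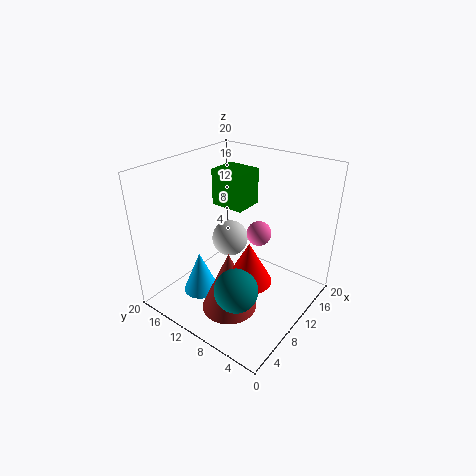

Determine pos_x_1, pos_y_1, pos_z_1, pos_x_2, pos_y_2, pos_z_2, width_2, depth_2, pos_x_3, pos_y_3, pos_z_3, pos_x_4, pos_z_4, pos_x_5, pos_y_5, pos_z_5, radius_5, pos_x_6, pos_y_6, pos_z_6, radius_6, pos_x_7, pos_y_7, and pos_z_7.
pos_x_1 = 16, pos_y_1 = 16.25, pos_z_1 = 5, pos_x_2 = 14.5, pos_y_2 = 13, pos_z_2 = 11.25, width_2 = 4.75, depth_2 = 5.5, pos_x_3 = 17.25, pos_y_3 = 11.25, pos_z_3 = 7, pos_x_4 = 6, pos_z_4 = 2, pos_x_5 = 7, pos_y_5 = 6, pos_z_5 = 6.5, radius_5 = 3, pos_x_6 = 6, pos_y_6 = 8.5, pos_z_6 = 1.5, radius_6 = 3.75, pos_x_7 = 4, pos_y_7 = 5.75, pos_z_7 = 6.75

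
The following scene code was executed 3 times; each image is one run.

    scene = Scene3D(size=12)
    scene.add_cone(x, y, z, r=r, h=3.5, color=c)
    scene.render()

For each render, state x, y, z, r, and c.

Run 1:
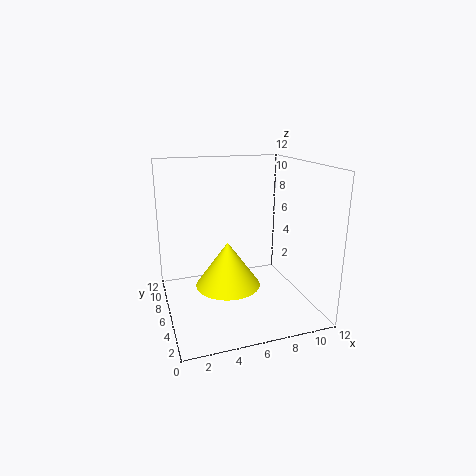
x = 4.5; y = 4; z = 3; r = 2.5; c = 'yellow'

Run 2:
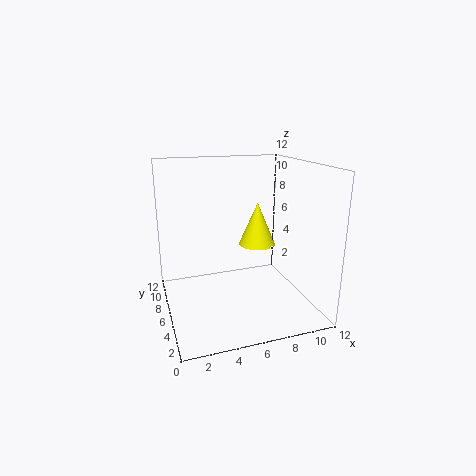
x = 7.5; y = 5.5; z = 5.5; r = 1.5; c = 'yellow'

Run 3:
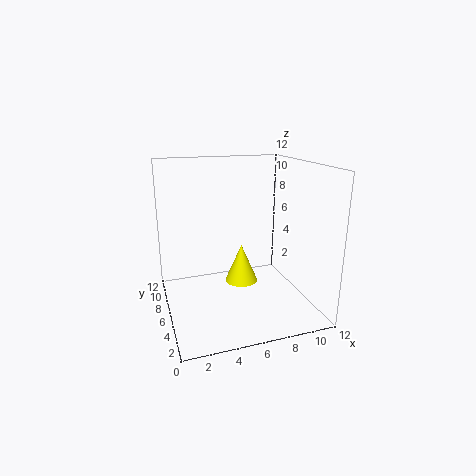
x = 7; y = 8; z = 1; r = 1.5; c = 'yellow'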